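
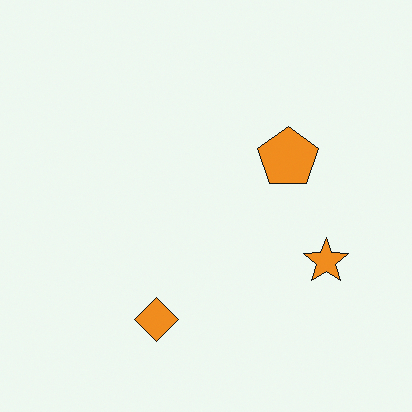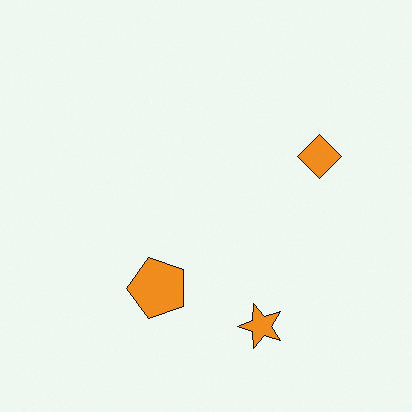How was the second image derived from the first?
This is the original image transposed (reflected across the top-left ↔ bottom-right diagonal).

Shapes have swapped their row and column positions — what was in the top-right is now in the bottom-left — a diagonal reflection.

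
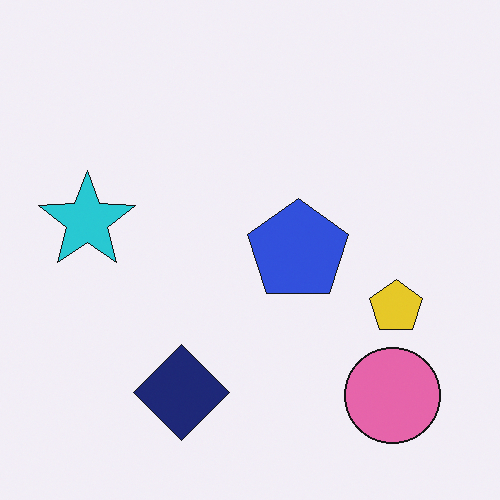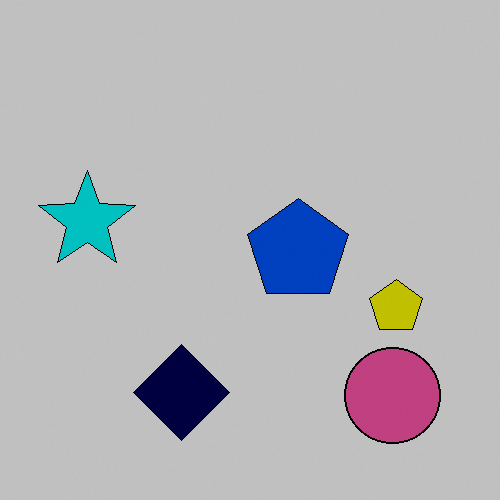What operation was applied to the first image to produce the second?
This is the original image aggressively posterized.

Each flat color has snapped to a coarser quantized level — most visibly, the near-white background has dropped to a flat grey.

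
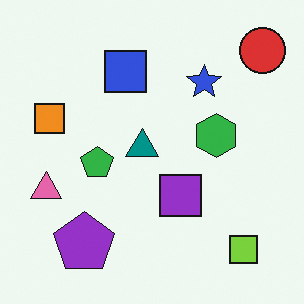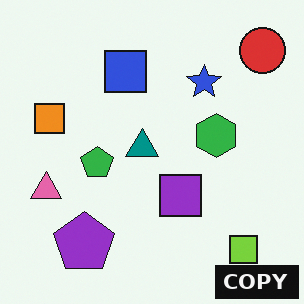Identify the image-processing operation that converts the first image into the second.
The second image is the first watermarked with the text "COPY" in the lower-right corner.

A dark label reading "COPY" appears in the lower-right corner.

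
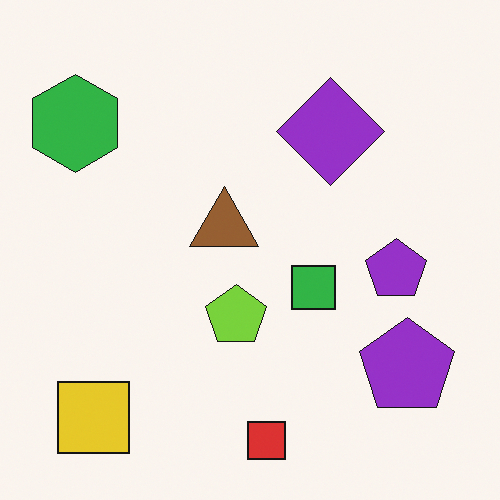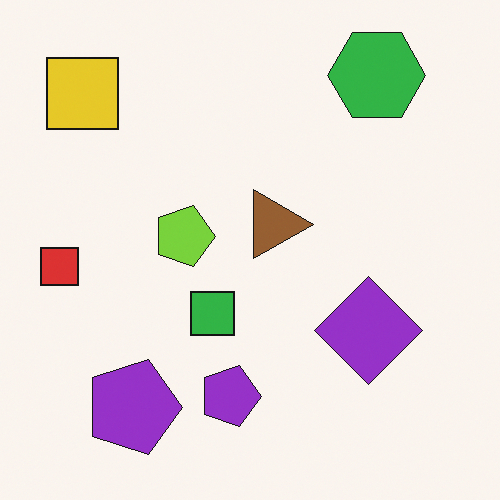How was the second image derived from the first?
The second image is the first rotated 90° clockwise.

The yellow square sits in the bottom-left of the first image and the top-left of the second — consistent with a whole-image 90° clockwise rotation.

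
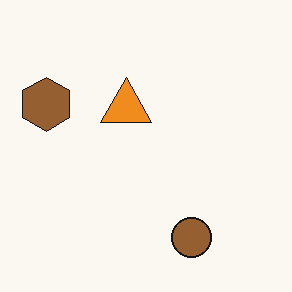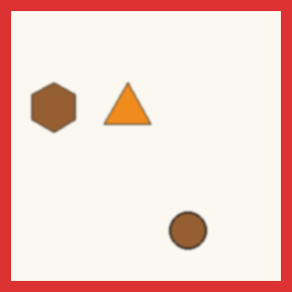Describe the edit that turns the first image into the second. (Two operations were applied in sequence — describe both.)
The transformation is: slightly softened, then framed with a red border.

Shape edges and outlines are uniformly softened across the whole image. A solid red frame runs around the edge of the second image, with the content slightly shrunk inside it.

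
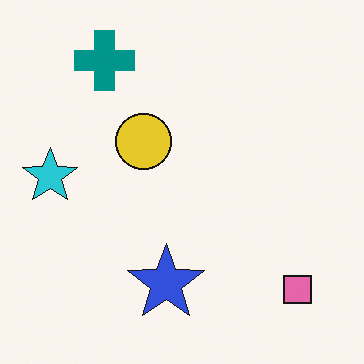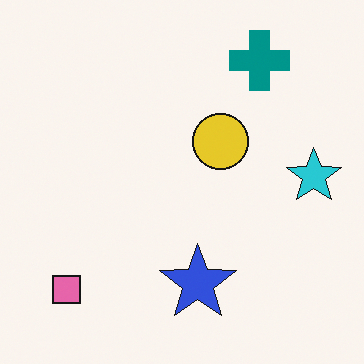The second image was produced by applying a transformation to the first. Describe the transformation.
The transformation is: flipped horizontally (left ↔ right).

The cyan star is in the left of the first image and the right of the second — shapes on opposite sides of the vertical midline have swapped in a mirror flip.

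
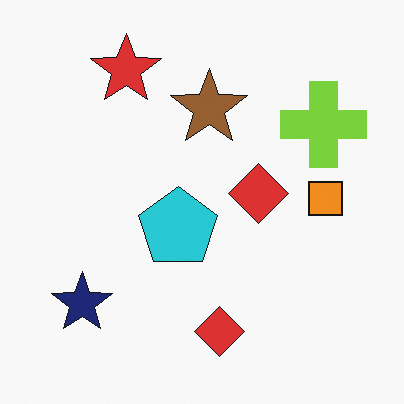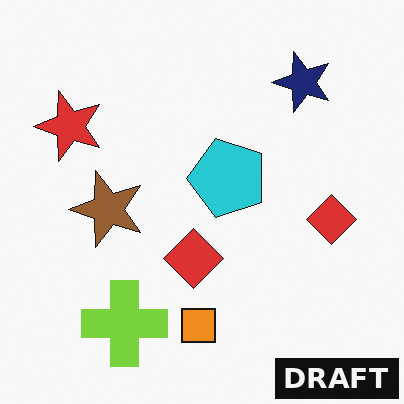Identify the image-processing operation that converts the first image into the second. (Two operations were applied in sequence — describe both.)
The second image is the first transposed (reflected across the top-left ↔ bottom-right diagonal), then watermarked with the text "DRAFT" in the lower-right corner.

Shapes have swapped their row and column positions — what was in the top-right is now in the bottom-left — a diagonal reflection. A dark label reading "DRAFT" appears in the lower-right corner.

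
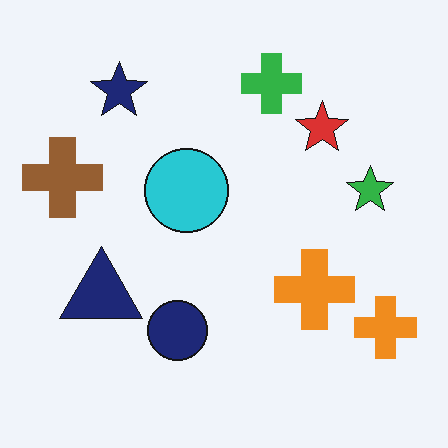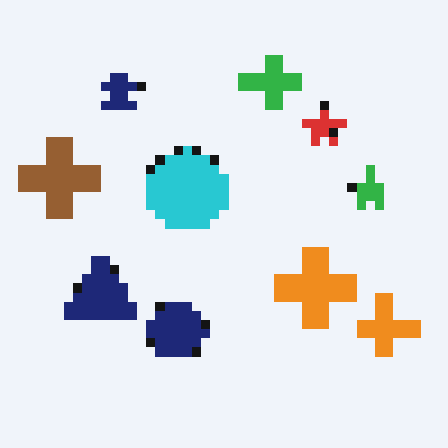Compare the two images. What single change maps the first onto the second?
The second image is the first coarsely pixelated.

Shapes are reduced to large square blocks; fine edges and outlines are lost — a downscale-then-upscale (mosaic) effect.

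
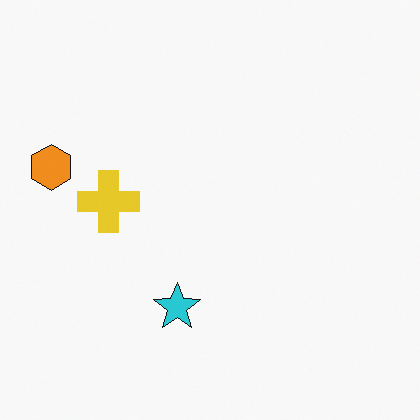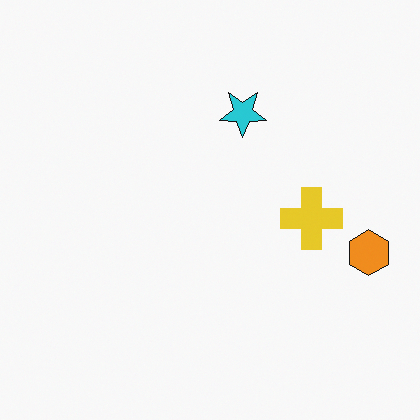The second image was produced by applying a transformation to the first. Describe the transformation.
It was rotated 180°.

The orange hexagon sits in the left of the first image and the right of the second — consistent with a whole-image 180° rotation.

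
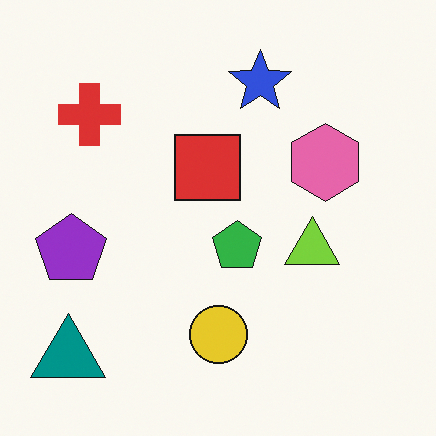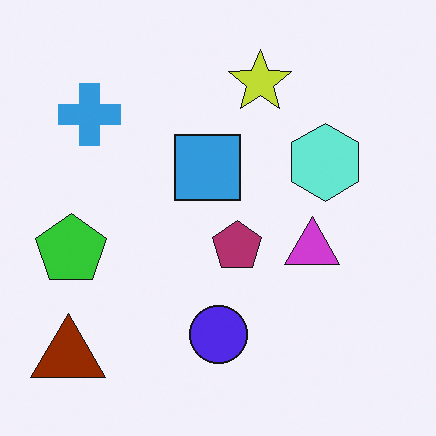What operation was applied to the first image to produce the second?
The second image is the first hue-shifted by a large amount.

Every shape's color has rotated by the same amount around the hue wheel — a uniform hue shift.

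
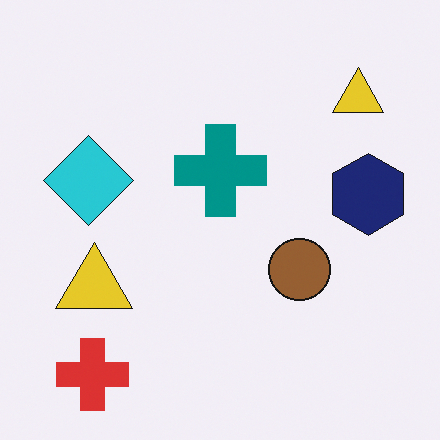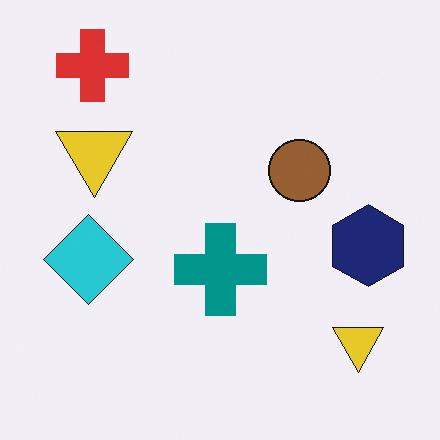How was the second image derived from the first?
The transformation is: flipped vertically (top ↔ bottom).

The red cross is in the bottom-left of the first image and the top-left of the second — shapes on opposite sides of the horizontal midline have swapped in a mirror flip.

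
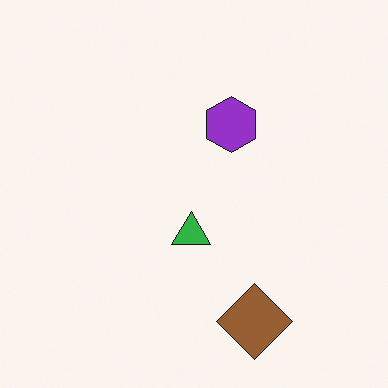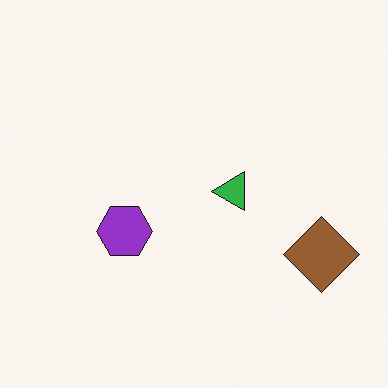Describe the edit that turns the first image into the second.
Transposed (reflected across the top-left ↔ bottom-right diagonal).

Shapes have swapped their row and column positions — what was in the top-right is now in the bottom-left — a diagonal reflection.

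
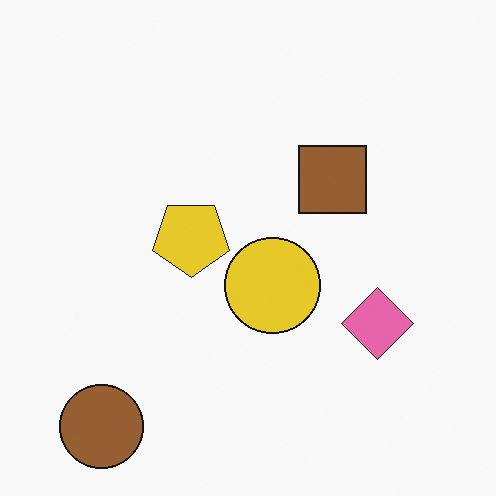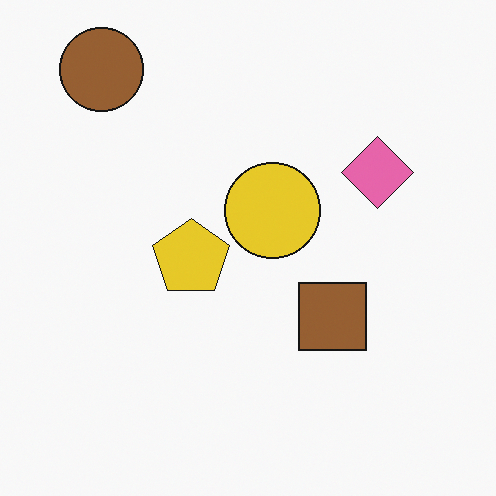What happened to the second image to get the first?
It was flipped vertically (top ↔ bottom).

The brown circle is in the top-left of the second image and the bottom-left of the first — shapes on opposite sides of the horizontal midline have swapped in a mirror flip.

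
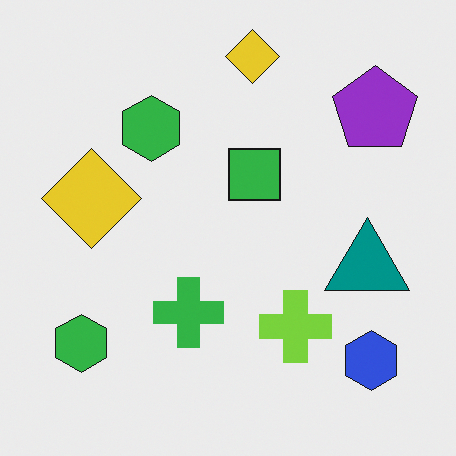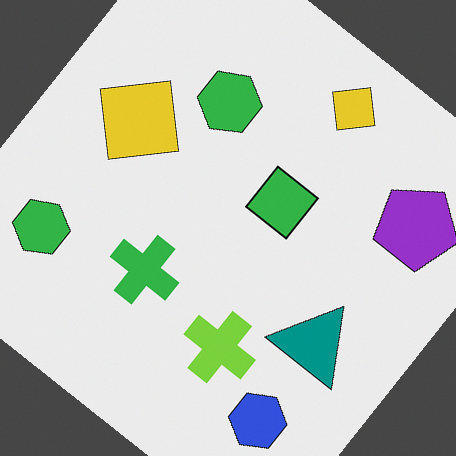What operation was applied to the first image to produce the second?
The second image is the first rotated clockwise by a large amount — several tens of degrees.

Every shape is tilted by the same angle and the image corners show triangular fill wedges — a whole-image rotation by a non-right angle.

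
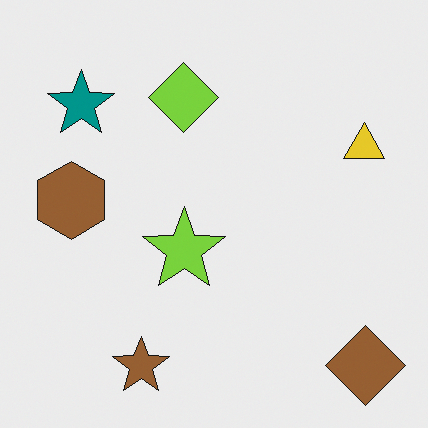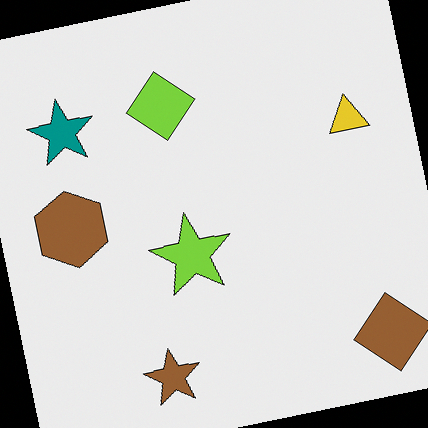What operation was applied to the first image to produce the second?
The image was rotated counter-clockwise by a small amount.

Every shape is tilted by the same angle and the image corners show triangular fill wedges — a whole-image rotation by a non-right angle.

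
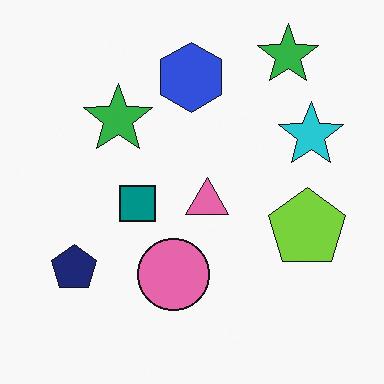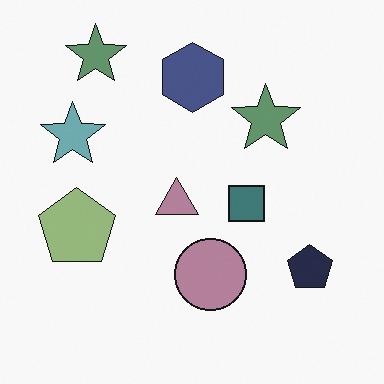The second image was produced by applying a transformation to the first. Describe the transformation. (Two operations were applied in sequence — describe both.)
It was flipped horizontally (left ↔ right), then heavily desaturated.

The cyan star is in the right of the first image and the left of the second — shapes on opposite sides of the vertical midline have swapped in a mirror flip. All colors are more muted and greyish — a global saturation change.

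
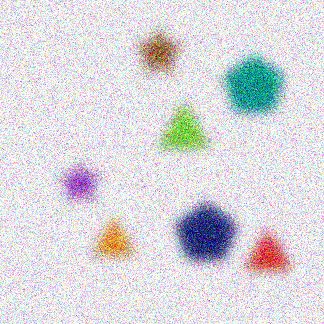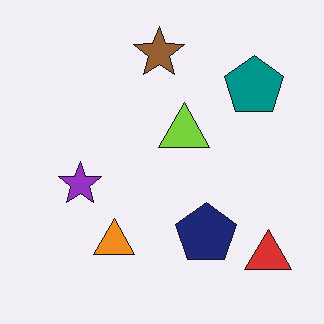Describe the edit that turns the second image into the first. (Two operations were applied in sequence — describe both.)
The transformation is: strongly gaussian-blurred, then degraded with strong gaussian noise.

Shape edges and outlines are uniformly softened across the whole image. Random speckle covers the whole image, including the flat background.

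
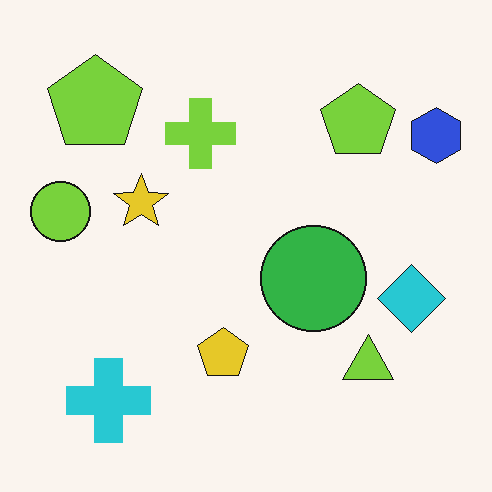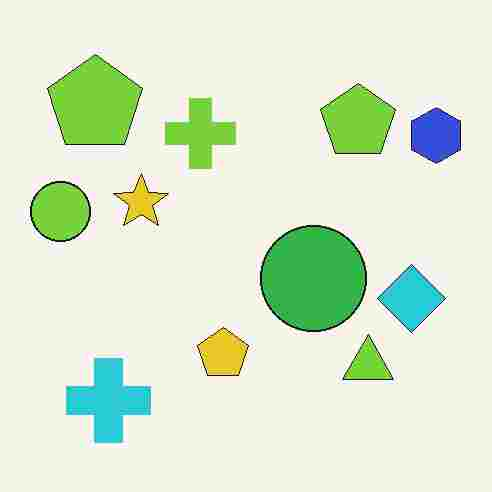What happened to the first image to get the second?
Degraded with heavy JPEG compression.

Blocky 8×8 compression artifacts appear around shape edges and the flat background shows ringing — characteristic JPEG degradation.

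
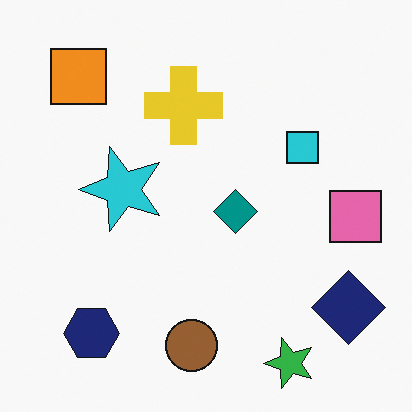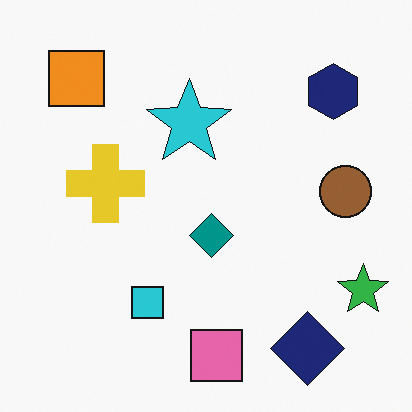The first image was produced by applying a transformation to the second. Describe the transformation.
The first image is the second transposed (reflected across the top-left ↔ bottom-right diagonal).

Shapes have swapped their row and column positions — what was in the top-right is now in the bottom-left — a diagonal reflection.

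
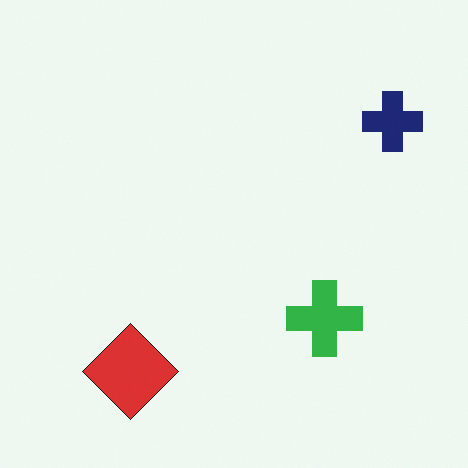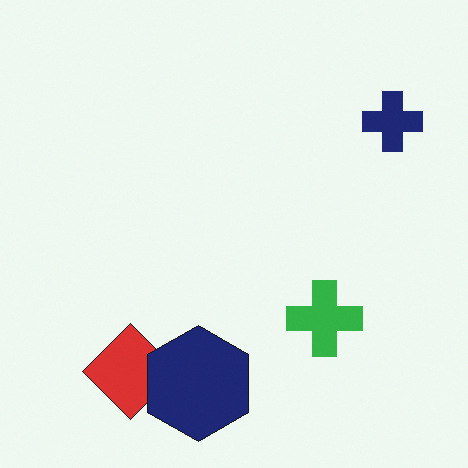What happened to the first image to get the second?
Overlaid with an additional navy hexagon.

A navy hexagon appears in the second image that is absent from the first.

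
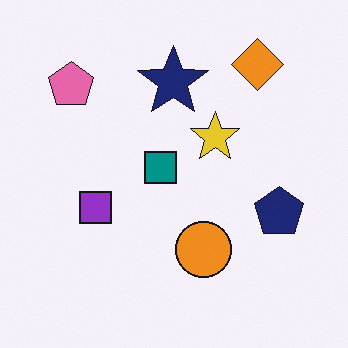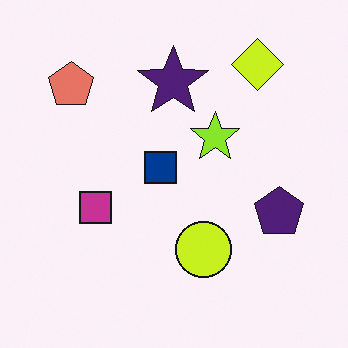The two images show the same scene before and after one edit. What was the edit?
The image was hue-shifted slightly.

Every shape's color has rotated by the same amount around the hue wheel — a uniform hue shift.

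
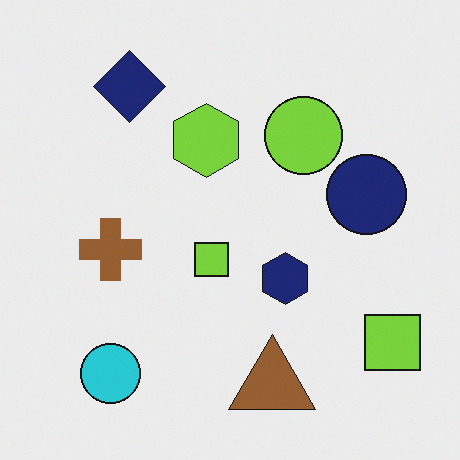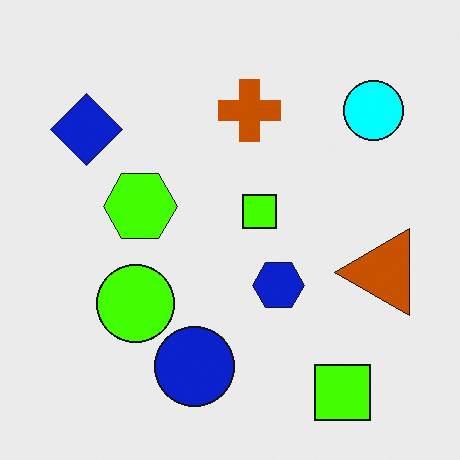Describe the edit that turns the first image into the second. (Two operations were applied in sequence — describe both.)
Transposed (reflected across the top-left ↔ bottom-right diagonal), then made much more vivid (saturation change).

Shapes have swapped their row and column positions — what was in the top-right is now in the bottom-left — a diagonal reflection. All colors are more vivid — a global saturation change.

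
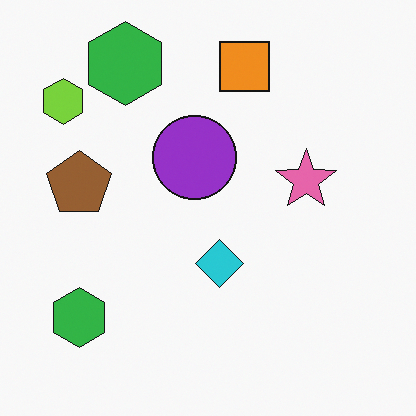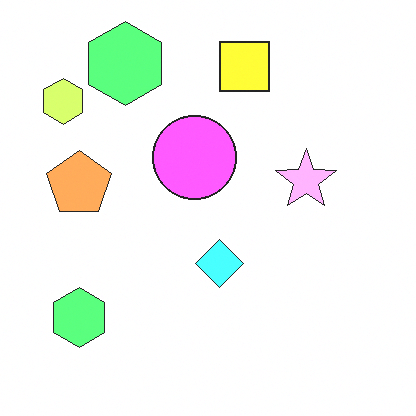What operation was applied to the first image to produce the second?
The second image is the first brightened a lot.

Every pixel — background and shapes alike — is uniformly brightened.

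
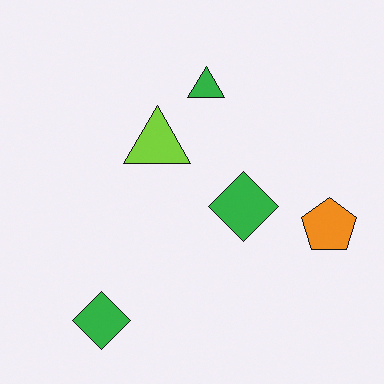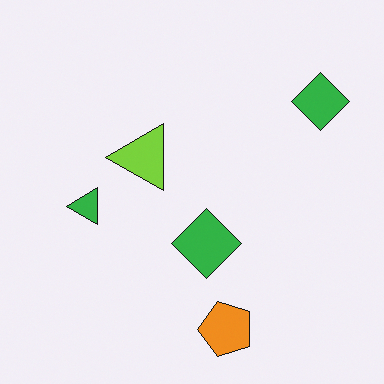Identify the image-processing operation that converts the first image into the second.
The second image is the first transposed (reflected across the top-left ↔ bottom-right diagonal).

Shapes have swapped their row and column positions — what was in the top-right is now in the bottom-left — a diagonal reflection.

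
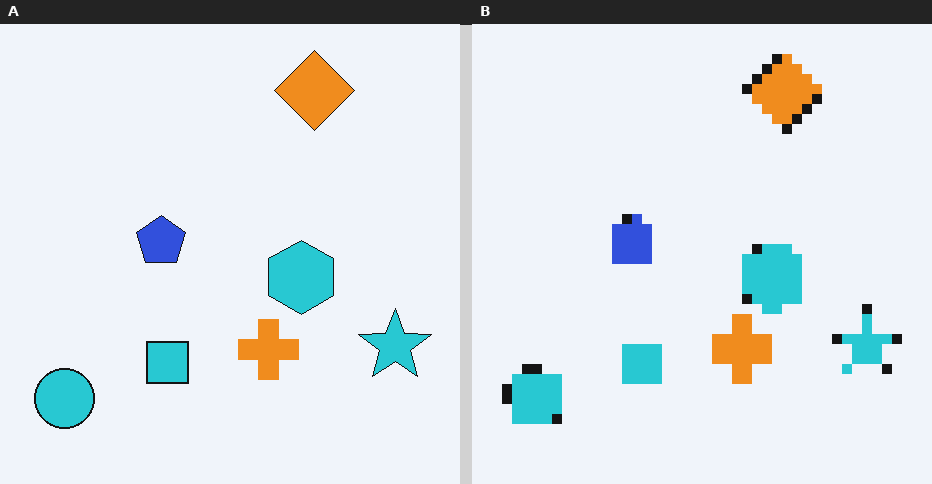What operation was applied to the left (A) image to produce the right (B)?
Heavily pixelated into large blocks.

Shapes are reduced to large square blocks; fine edges and outlines are lost — a downscale-then-upscale (mosaic) effect.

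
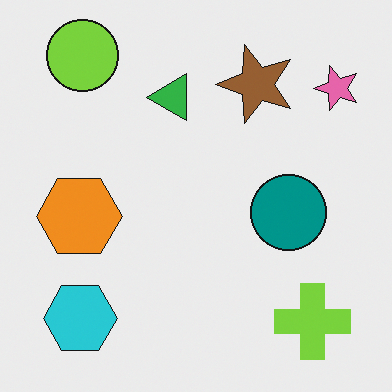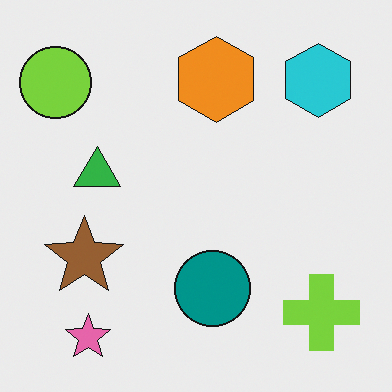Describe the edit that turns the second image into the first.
The transformation is: transposed (reflected across the top-left ↔ bottom-right diagonal).

Shapes have swapped their row and column positions — what was in the top-right is now in the bottom-left — a diagonal reflection.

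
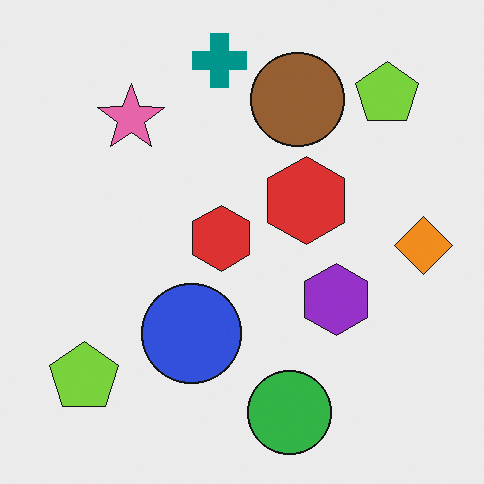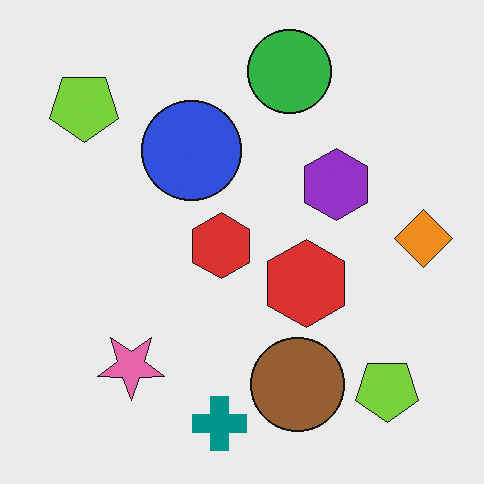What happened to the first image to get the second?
It was flipped vertically (top ↔ bottom).

The teal cross is in the top of the first image and the bottom of the second — shapes on opposite sides of the horizontal midline have swapped in a mirror flip.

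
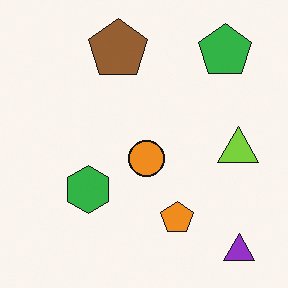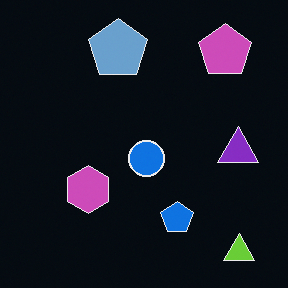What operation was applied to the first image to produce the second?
The second image is the first color-inverted (negative).

The light background has become dark and every shape's color is its complement — a photographic negative.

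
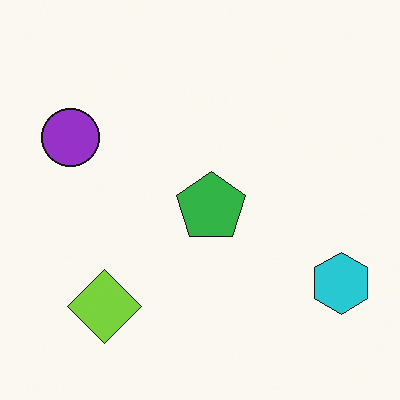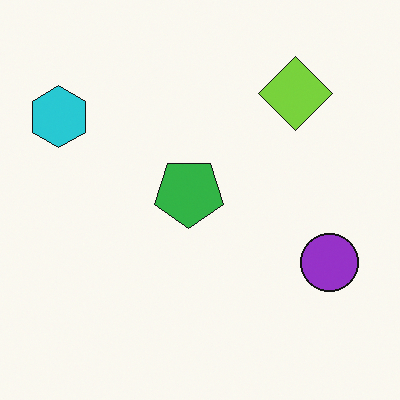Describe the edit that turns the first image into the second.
It was rotated 180°.

The cyan hexagon sits in the bottom-right of the first image and the top-left of the second — consistent with a whole-image 180° rotation.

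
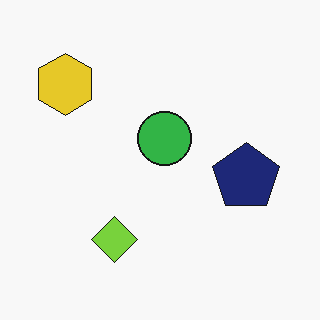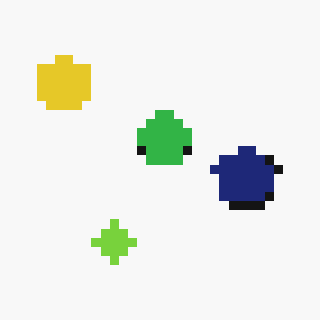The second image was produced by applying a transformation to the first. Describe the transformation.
The second image is the first heavily pixelated into large blocks.

Shapes are reduced to large square blocks; fine edges and outlines are lost — a downscale-then-upscale (mosaic) effect.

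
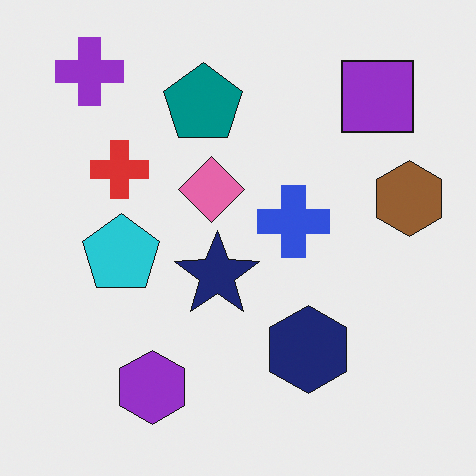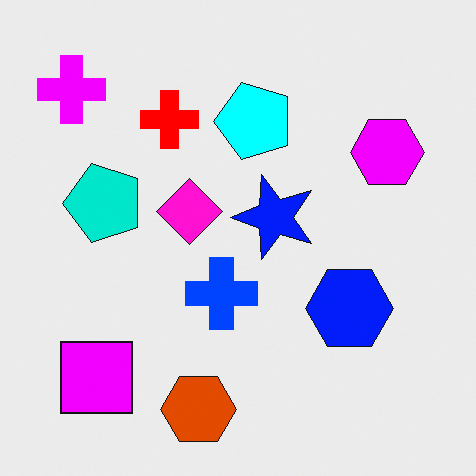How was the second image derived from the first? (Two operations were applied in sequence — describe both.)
This is the original image made much more vivid (saturation change), then transposed (reflected across the top-left ↔ bottom-right diagonal).

All colors are more vivid — a global saturation change. Shapes have swapped their row and column positions — what was in the top-right is now in the bottom-left — a diagonal reflection.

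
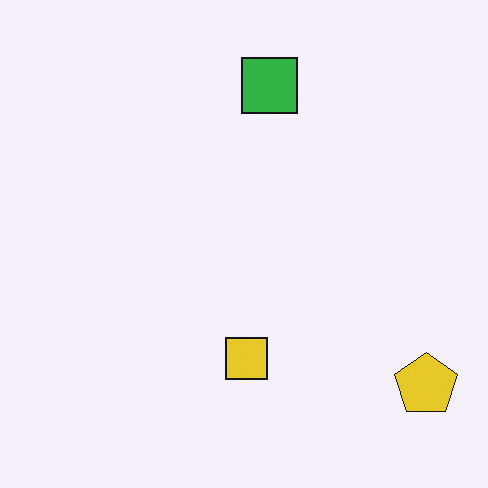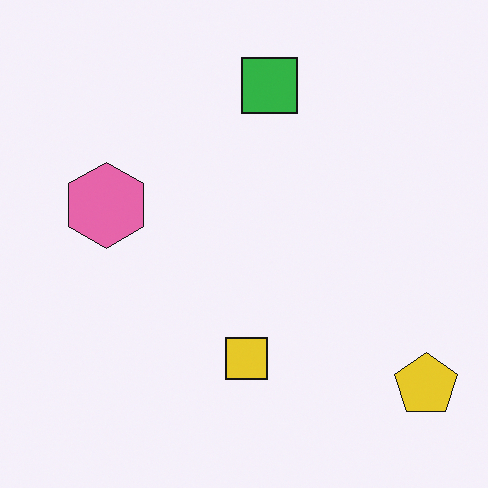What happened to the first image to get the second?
The transformation is: overlaid with an additional pink hexagon.

A pink hexagon appears in the second image that is absent from the first.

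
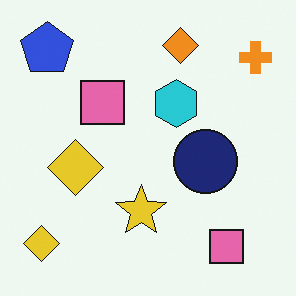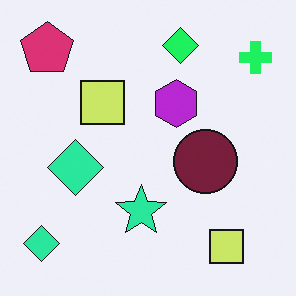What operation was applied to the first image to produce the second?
The image was hue-shifted by a moderate amount.

Every shape's color has rotated by the same amount around the hue wheel — a uniform hue shift.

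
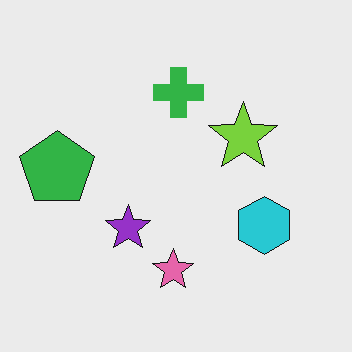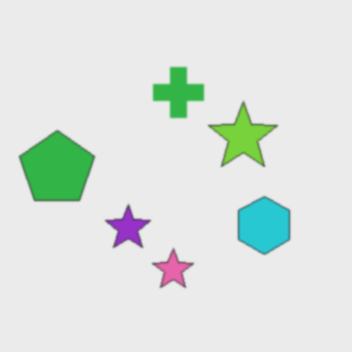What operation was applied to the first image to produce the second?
The image was given a subtle gaussian blur.

Shape edges and outlines are uniformly softened across the whole image.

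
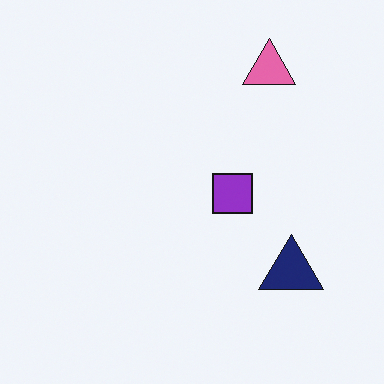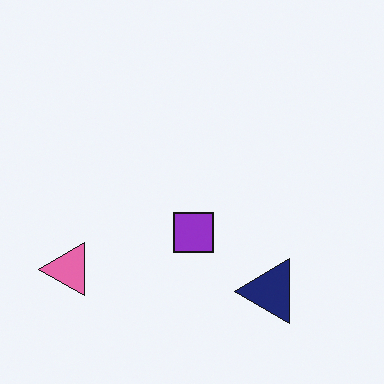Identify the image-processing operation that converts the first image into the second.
The second image is the first transposed (reflected across the top-left ↔ bottom-right diagonal).

Shapes have swapped their row and column positions — what was in the top-right is now in the bottom-left — a diagonal reflection.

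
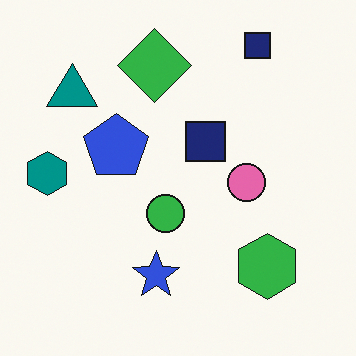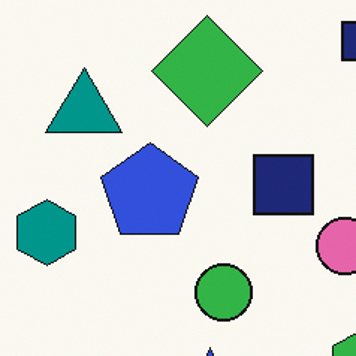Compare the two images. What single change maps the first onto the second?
This is the original image cropped slightly and scaled back up.

The visible shapes are larger and the field of view is narrower; shapes near the original edges may be partly or wholly outside the frame — a crop-and-rescale.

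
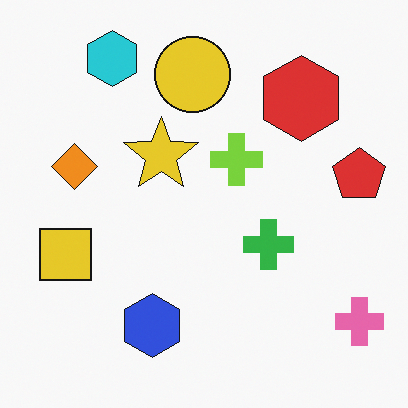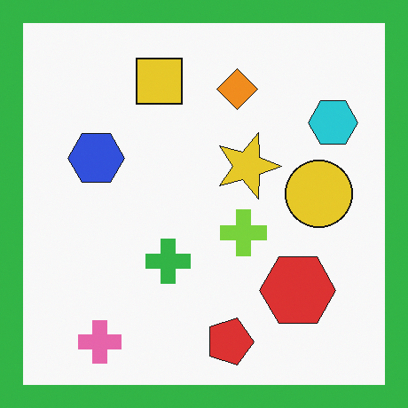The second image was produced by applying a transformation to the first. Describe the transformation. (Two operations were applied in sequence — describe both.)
This is the original image rotated 90° clockwise, then framed with a green border.

The pink cross sits in the bottom-right of the first image and the bottom-left of the second — consistent with a whole-image 90° clockwise rotation. A solid green frame runs around the edge of the second image, with the content slightly shrunk inside it.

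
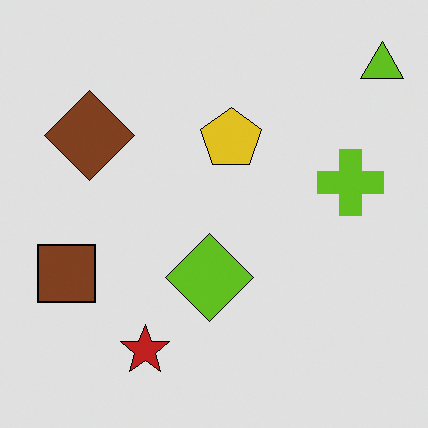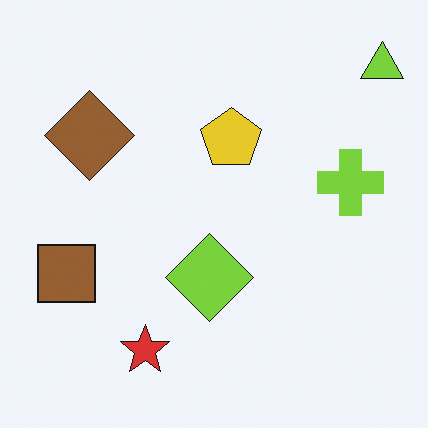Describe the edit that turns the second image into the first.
This is the original image posterized to a reduced palette.

Each flat color has snapped to a coarser quantized level — most visibly, the near-white background has dropped to a flat grey.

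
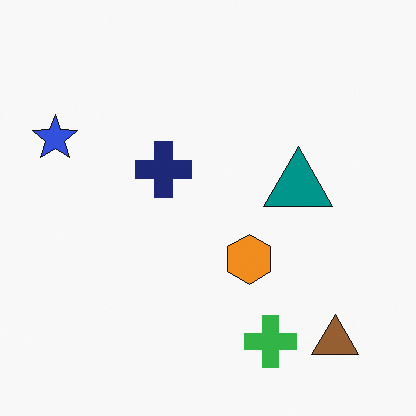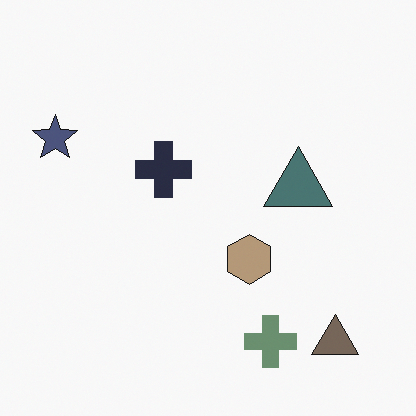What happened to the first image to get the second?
The transformation is: heavily desaturated.

All colors are more muted and greyish — a global saturation change.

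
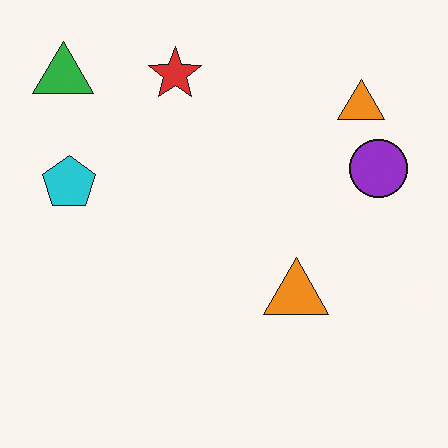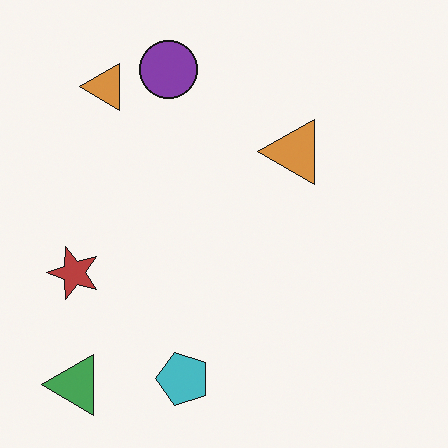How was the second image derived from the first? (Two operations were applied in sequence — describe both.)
The image was rotated 90° counter-clockwise, then slightly desaturated.

The green triangle sits in the top-left of the first image and the bottom-left of the second — consistent with a whole-image 90° counter-clockwise rotation. All colors are more muted and greyish — a global saturation change.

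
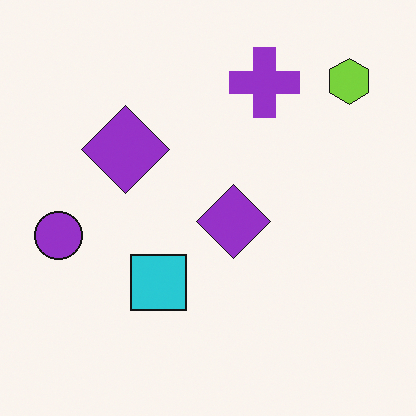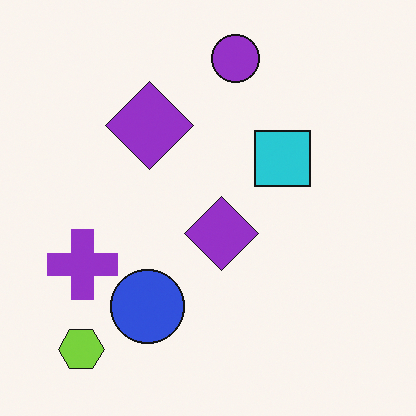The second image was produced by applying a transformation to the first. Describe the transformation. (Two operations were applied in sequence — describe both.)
The second image is the first transposed (reflected across the top-left ↔ bottom-right diagonal), then overlaid with an additional blue circle.

Shapes have swapped their row and column positions — what was in the top-right is now in the bottom-left — a diagonal reflection. A blue circle appears in the second image that is absent from the first.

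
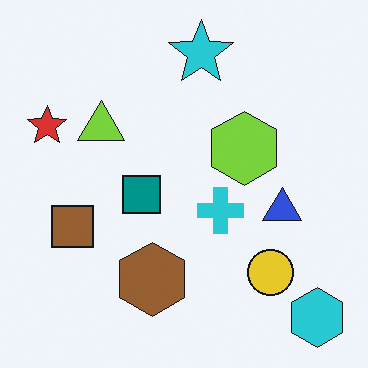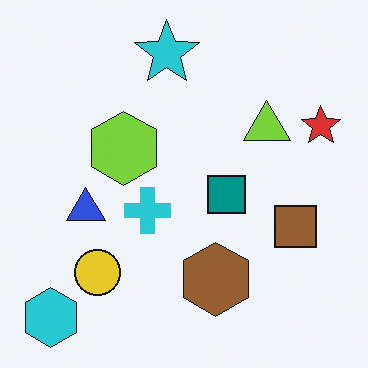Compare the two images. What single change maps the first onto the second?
The transformation is: flipped horizontally (left ↔ right).

The red star is in the left of the first image and the right of the second — shapes on opposite sides of the vertical midline have swapped in a mirror flip.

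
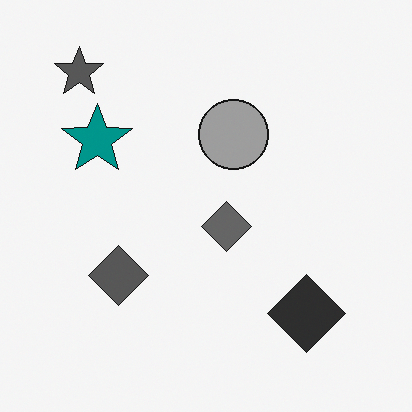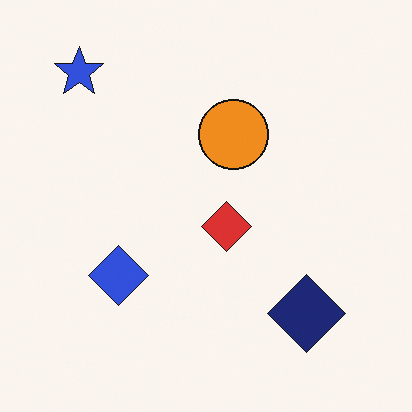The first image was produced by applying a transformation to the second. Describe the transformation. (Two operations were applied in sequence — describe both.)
It was converted to grayscale, then overlaid with an additional teal star.

All color is removed — every shape is now a shade of grey. A teal star appears in the first image that is absent from the second.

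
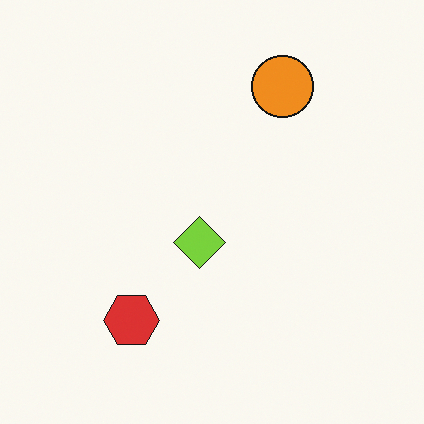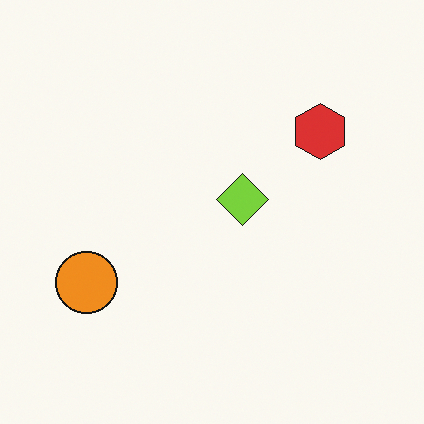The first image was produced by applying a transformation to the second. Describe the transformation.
Transposed (reflected across the top-left ↔ bottom-right diagonal).

Shapes have swapped their row and column positions — what was in the top-right is now in the bottom-left — a diagonal reflection.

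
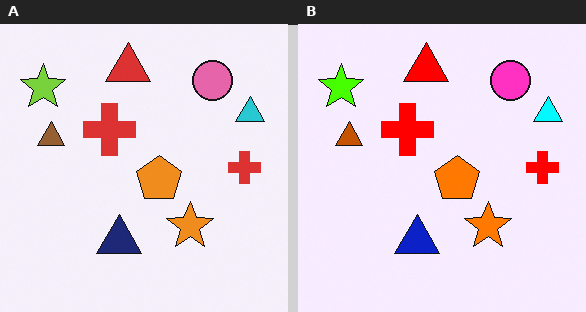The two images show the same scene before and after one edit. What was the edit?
The transformation is: made much more vivid (saturation change).

All colors are more vivid — a global saturation change.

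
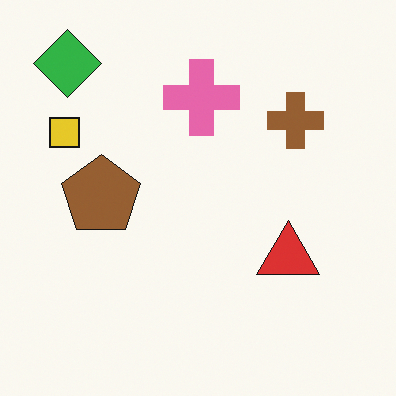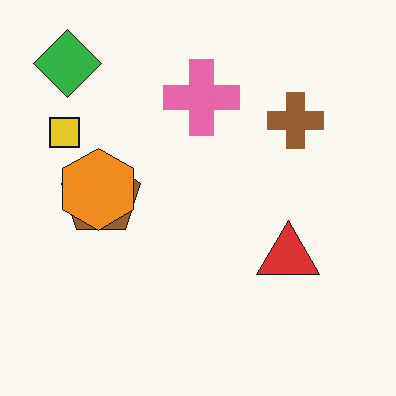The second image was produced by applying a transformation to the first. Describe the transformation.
The transformation is: overlaid with an additional orange hexagon.

An orange hexagon appears in the second image that is absent from the first.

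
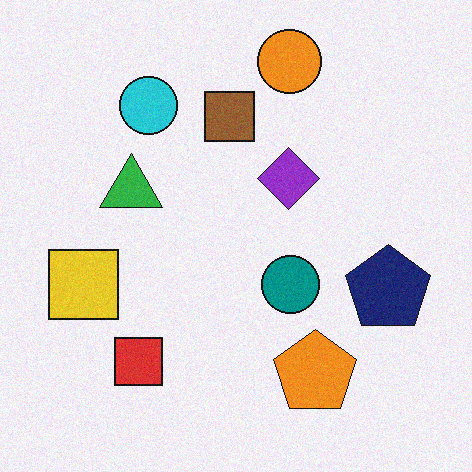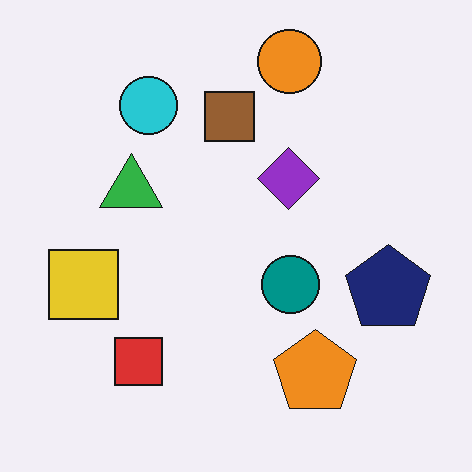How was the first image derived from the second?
This is the original image degraded with light additive noise.

Random speckle covers the whole image, including the flat background.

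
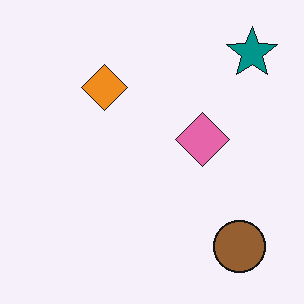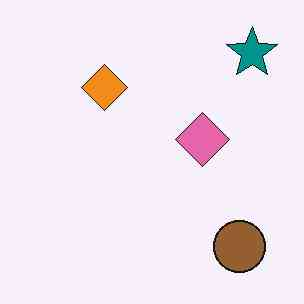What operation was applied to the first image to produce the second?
The second image is the first given moderate JPEG compression.

Blocky 8×8 compression artifacts appear around shape edges and the flat background shows ringing — characteristic JPEG degradation.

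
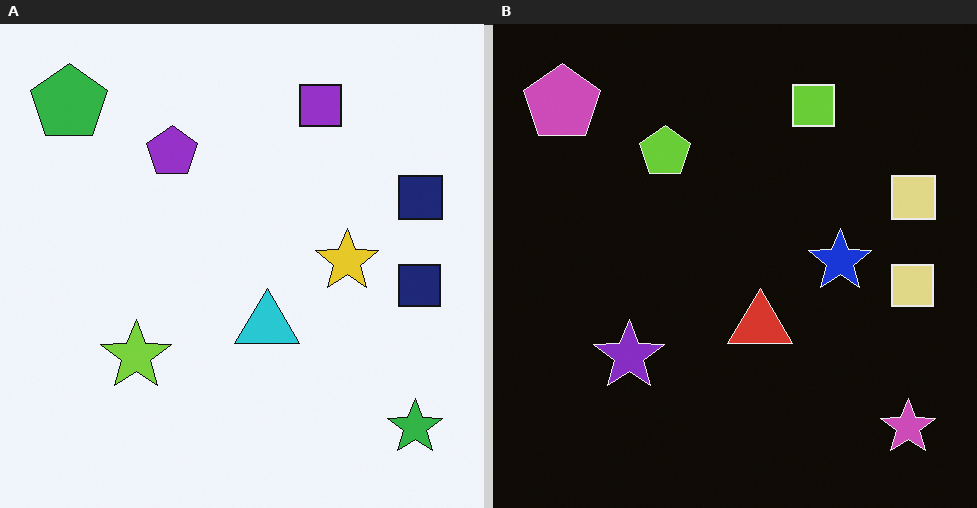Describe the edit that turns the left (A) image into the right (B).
The image was color-inverted (negative).

The light background has become dark and every shape's color is its complement — a photographic negative.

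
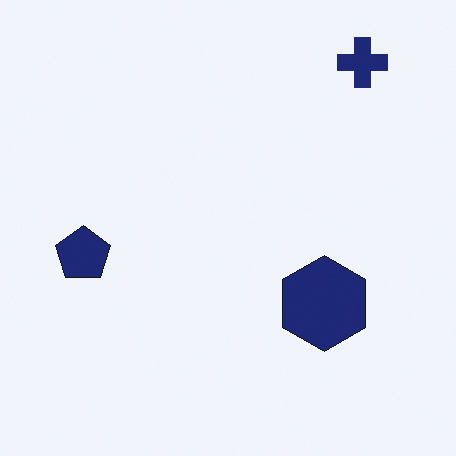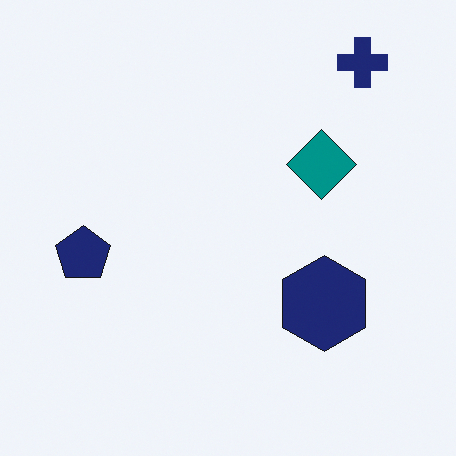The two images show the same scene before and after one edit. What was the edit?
This is the original image overlaid with an additional teal diamond.

A teal diamond appears in the second image that is absent from the first.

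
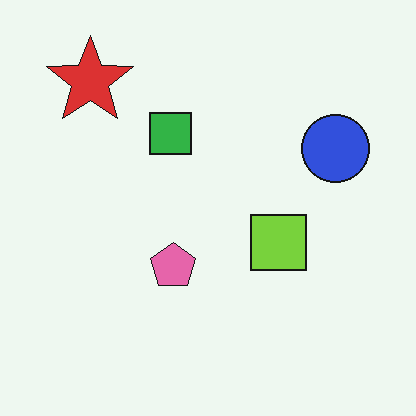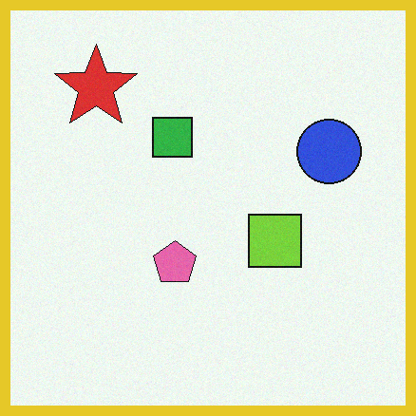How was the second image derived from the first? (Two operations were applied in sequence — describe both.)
This is the original image degraded with a light layer of grain, then framed with a yellow border.

Random speckle covers the whole image, including the flat background. A solid yellow frame runs around the edge of the second image, with the content slightly shrunk inside it.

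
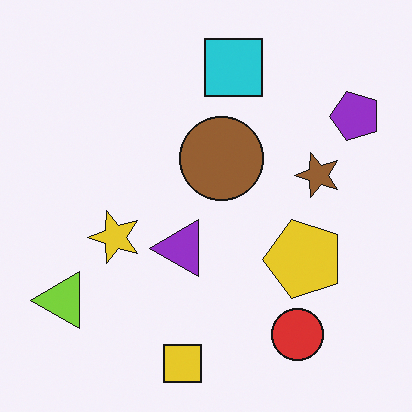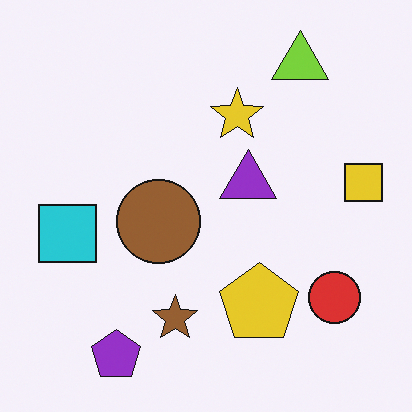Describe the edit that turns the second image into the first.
Transposed (reflected across the top-left ↔ bottom-right diagonal).

Shapes have swapped their row and column positions — what was in the top-right is now in the bottom-left — a diagonal reflection.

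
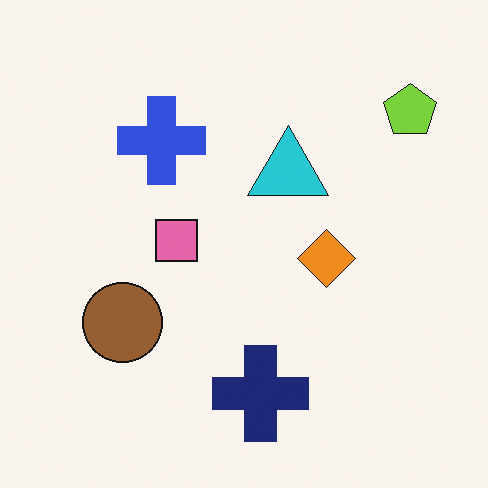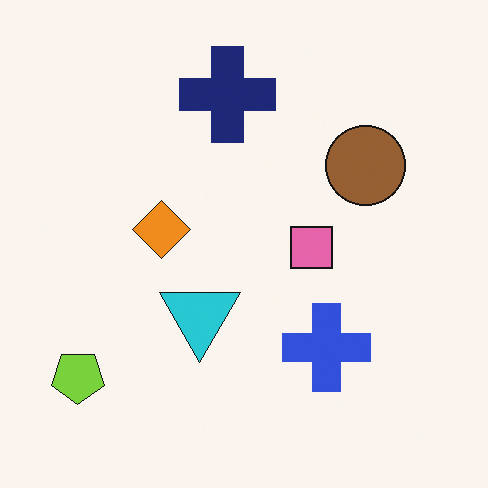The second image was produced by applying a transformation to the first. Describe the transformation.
This is the original image rotated 180°.

The lime pentagon sits in the top-right of the first image and the bottom-left of the second — consistent with a whole-image 180° rotation.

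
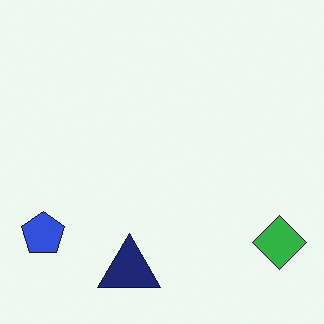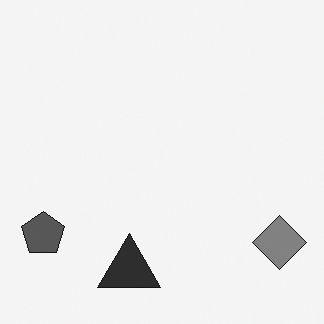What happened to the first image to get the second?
It was converted to grayscale.

All color is removed — every shape is now a shade of grey.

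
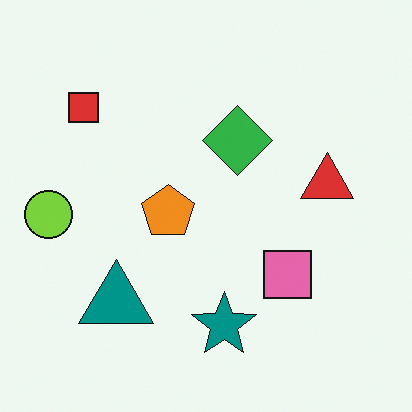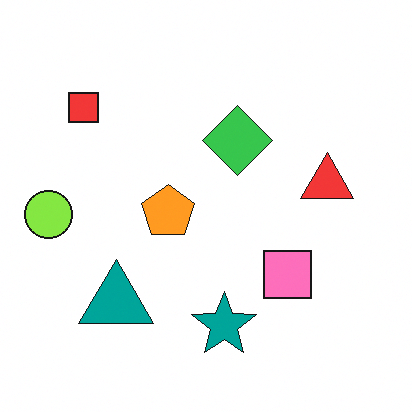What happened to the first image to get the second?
It was slightly brightened.

Every pixel — background and shapes alike — is uniformly brightened.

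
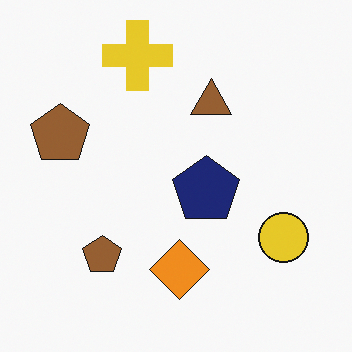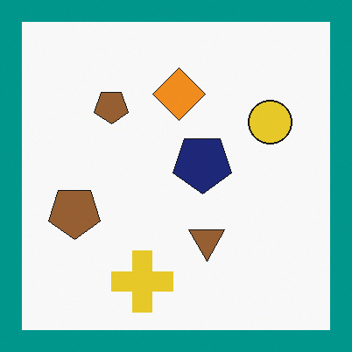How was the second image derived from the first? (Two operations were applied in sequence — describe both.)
The transformation is: flipped vertically (top ↔ bottom), then framed with a teal border.

The yellow cross is in the top of the first image and the bottom of the second — shapes on opposite sides of the horizontal midline have swapped in a mirror flip. A solid teal frame runs around the edge of the second image, with the content slightly shrunk inside it.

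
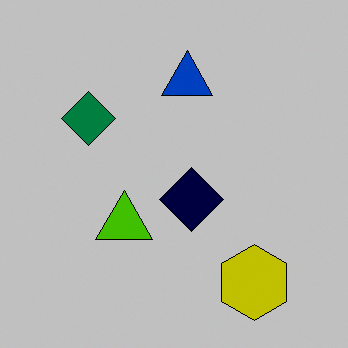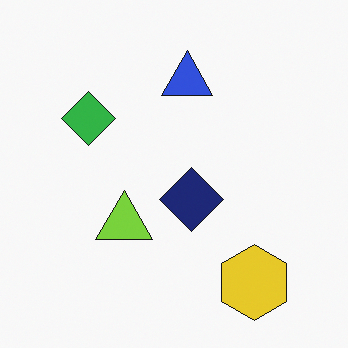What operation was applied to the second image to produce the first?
Heavily posterized to just a handful of flat colors.

Each flat color has snapped to a coarser quantized level — most visibly, the near-white background has dropped to a flat grey.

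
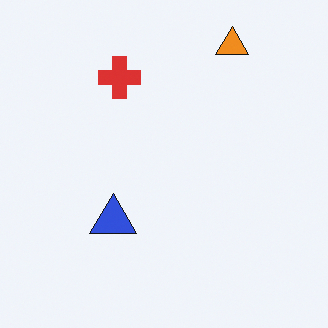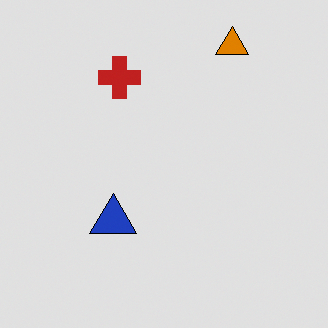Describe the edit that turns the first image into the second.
Moderately posterized.

Each flat color has snapped to a coarser quantized level — most visibly, the near-white background has dropped to a flat grey.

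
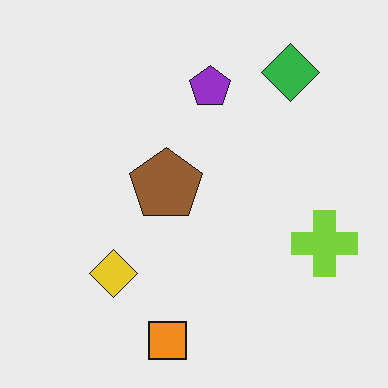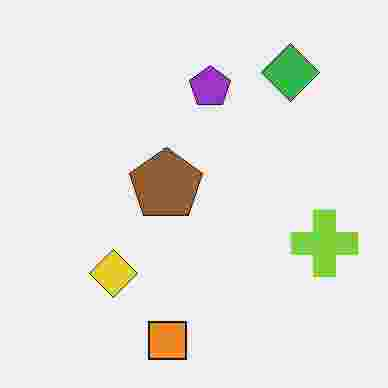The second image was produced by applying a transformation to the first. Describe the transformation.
The second image is the first heavily JPEG-compressed with obvious blocking artifacts.

Blocky 8×8 compression artifacts appear around shape edges and the flat background shows ringing — characteristic JPEG degradation.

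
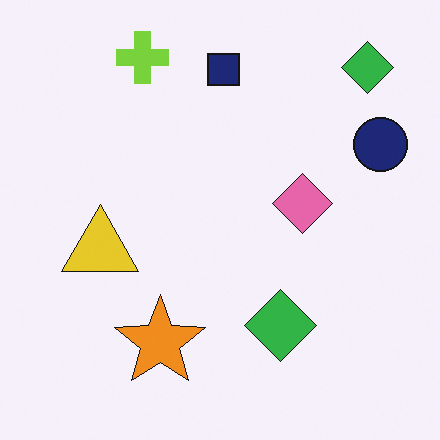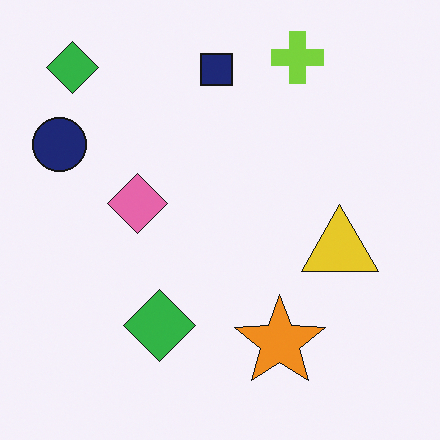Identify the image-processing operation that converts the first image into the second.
This is the original image flipped horizontally (left ↔ right).

The navy circle is in the top-right of the first image and the top-left of the second — shapes on opposite sides of the vertical midline have swapped in a mirror flip.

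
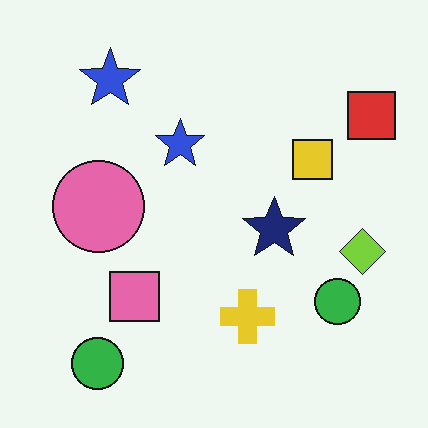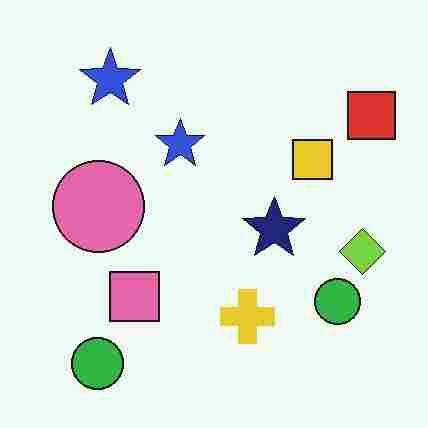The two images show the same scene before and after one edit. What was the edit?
This is the original image degraded with heavy JPEG compression.

Blocky 8×8 compression artifacts appear around shape edges and the flat background shows ringing — characteristic JPEG degradation.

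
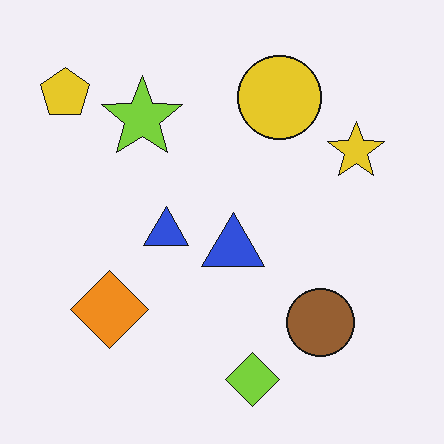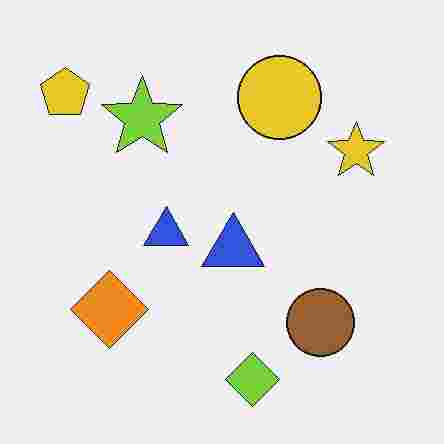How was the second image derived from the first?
It was degraded with heavy JPEG compression.

Blocky 8×8 compression artifacts appear around shape edges and the flat background shows ringing — characteristic JPEG degradation.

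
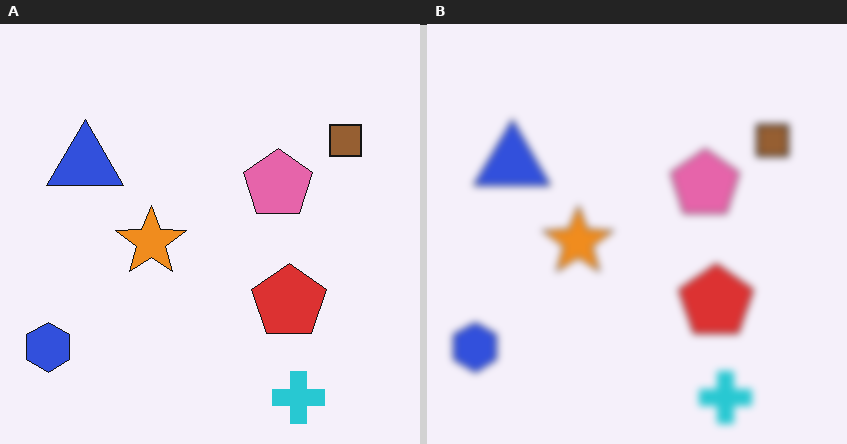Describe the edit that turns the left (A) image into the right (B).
It was noticeably gaussian-blurred.

Shape edges and outlines are uniformly softened across the whole image.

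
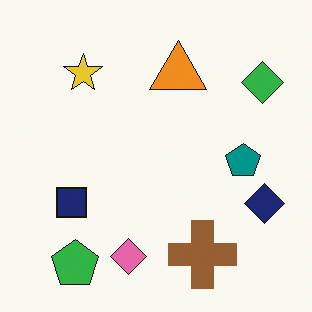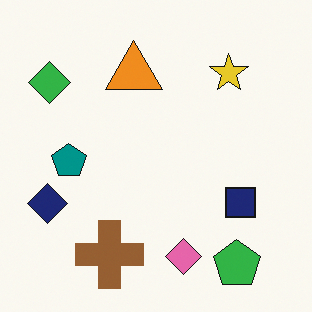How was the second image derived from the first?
This is the original image flipped horizontally (left ↔ right).

The navy diamond is in the right of the first image and the left of the second — shapes on opposite sides of the vertical midline have swapped in a mirror flip.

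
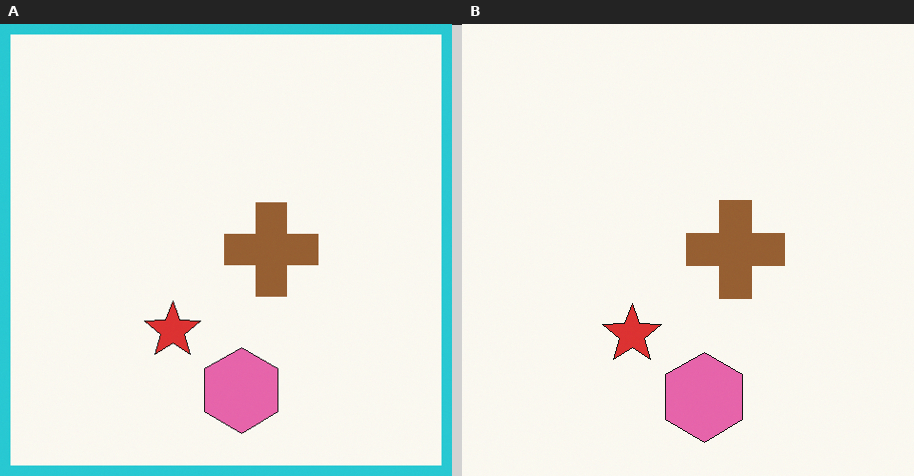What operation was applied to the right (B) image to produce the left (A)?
The transformation is: framed with a cyan border.

A solid cyan frame runs around the edge of the left (A) image, with the content slightly shrunk inside it.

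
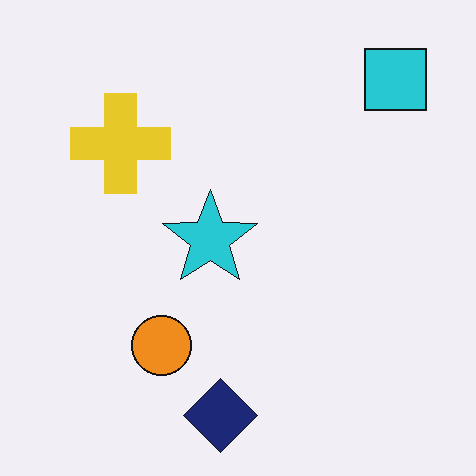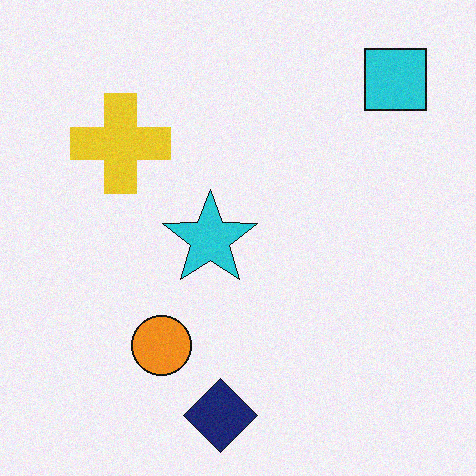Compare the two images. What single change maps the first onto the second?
The image was degraded with a light layer of grain.

Random speckle covers the whole image, including the flat background.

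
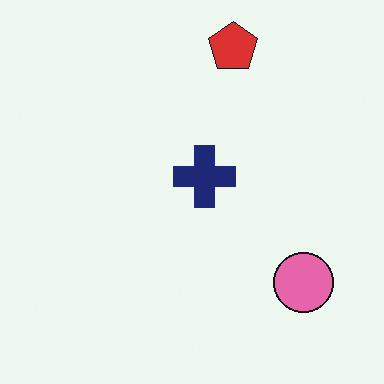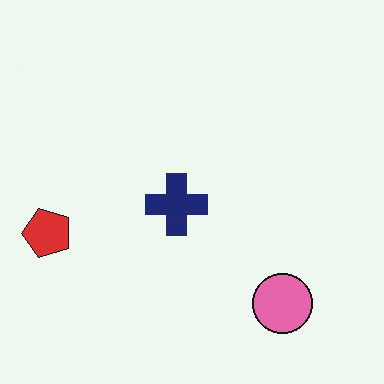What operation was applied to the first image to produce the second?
The transformation is: transposed (reflected across the top-left ↔ bottom-right diagonal).

Shapes have swapped their row and column positions — what was in the top-right is now in the bottom-left — a diagonal reflection.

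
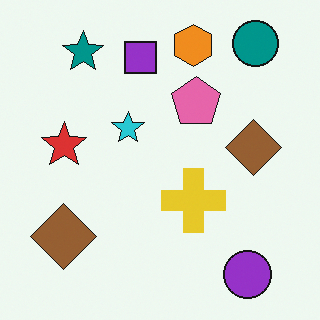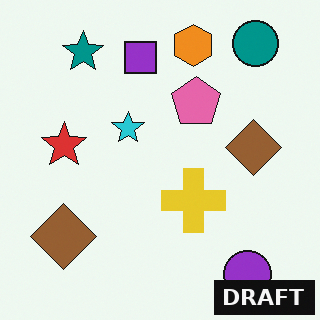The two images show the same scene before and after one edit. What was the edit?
The image was watermarked with the text "DRAFT" in the lower-right corner.

A dark label reading "DRAFT" appears in the lower-right corner.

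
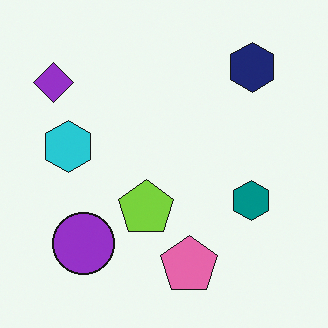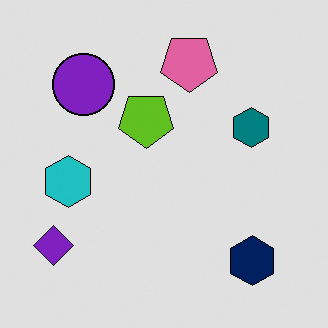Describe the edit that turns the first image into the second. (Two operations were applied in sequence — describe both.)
The second image is the first flipped vertically (top ↔ bottom), then moderately posterized.

The pink pentagon is in the bottom of the first image and the top of the second — shapes on opposite sides of the horizontal midline have swapped in a mirror flip. Each flat color has snapped to a coarser quantized level — most visibly, the near-white background has dropped to a flat grey.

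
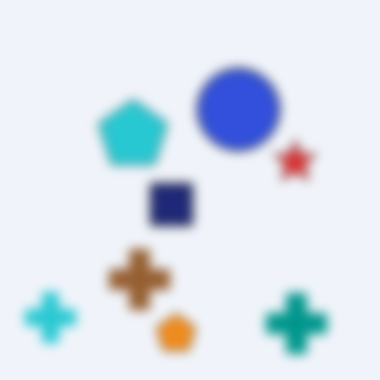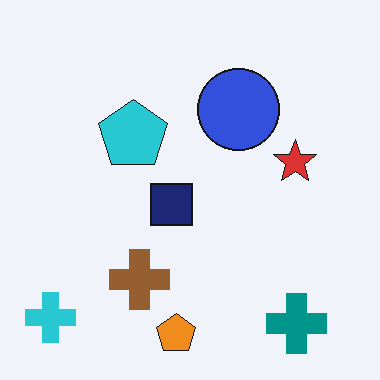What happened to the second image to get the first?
It was heavily blurred.

Shape edges and outlines are uniformly softened across the whole image.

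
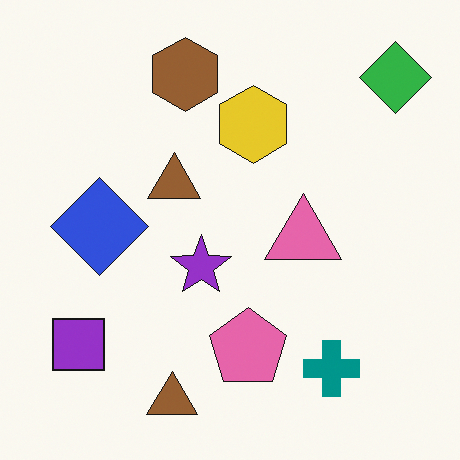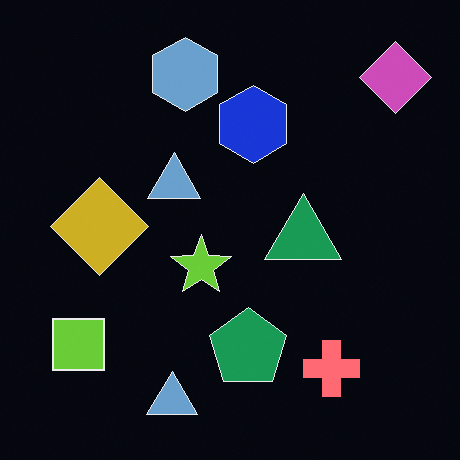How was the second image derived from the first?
The image was color-inverted (negative).

The light background has become dark and every shape's color is its complement — a photographic negative.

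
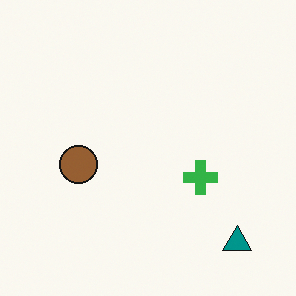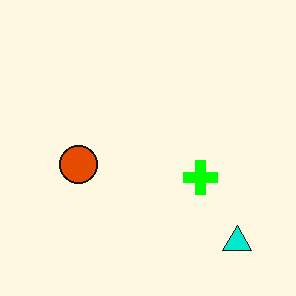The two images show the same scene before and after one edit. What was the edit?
The image was made much more vivid (saturation change).

All colors are more vivid — a global saturation change.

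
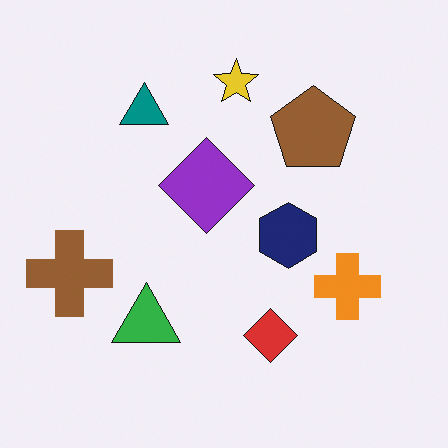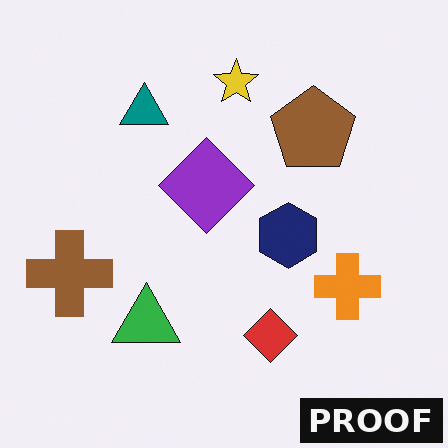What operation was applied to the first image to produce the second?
The transformation is: watermarked with the text "PROOF" in the lower-right corner.

A dark label reading "PROOF" appears in the lower-right corner.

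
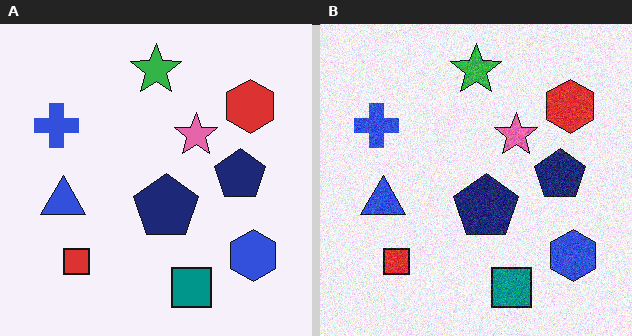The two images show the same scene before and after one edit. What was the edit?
The transformation is: degraded with visible gaussian noise.

Random speckle covers the whole image, including the flat background.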